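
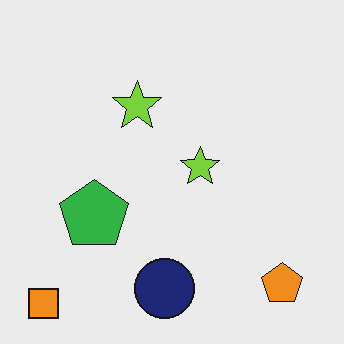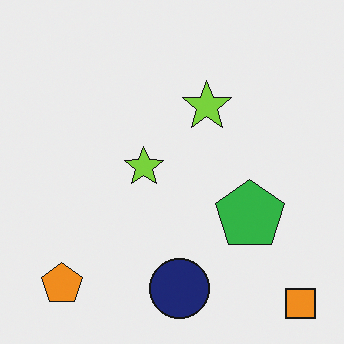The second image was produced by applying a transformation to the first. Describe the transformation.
It was flipped horizontally (left ↔ right).

The orange square is in the bottom-left of the first image and the bottom-right of the second — shapes on opposite sides of the vertical midline have swapped in a mirror flip.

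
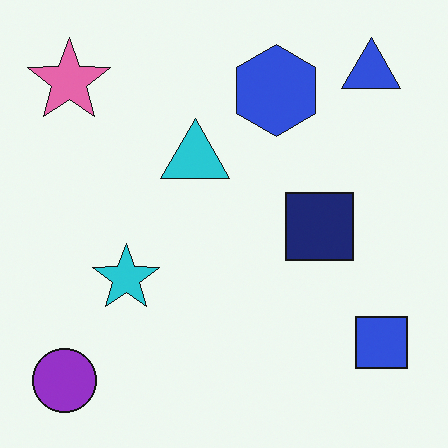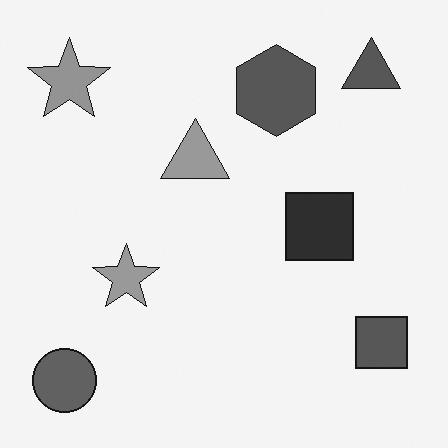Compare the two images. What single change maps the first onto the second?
This is the original image converted to grayscale.

All color is removed — every shape is now a shade of grey.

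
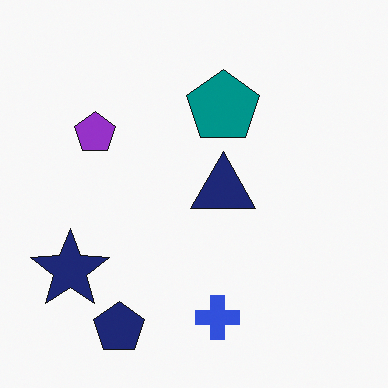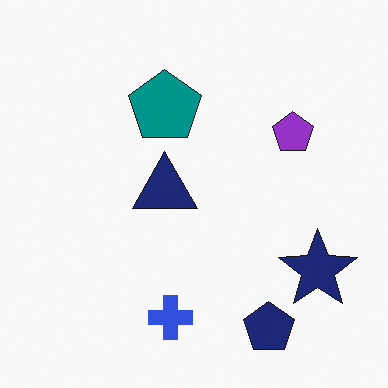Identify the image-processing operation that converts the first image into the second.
This is the original image flipped horizontally (left ↔ right).

The navy star is in the bottom-left of the first image and the bottom-right of the second — shapes on opposite sides of the vertical midline have swapped in a mirror flip.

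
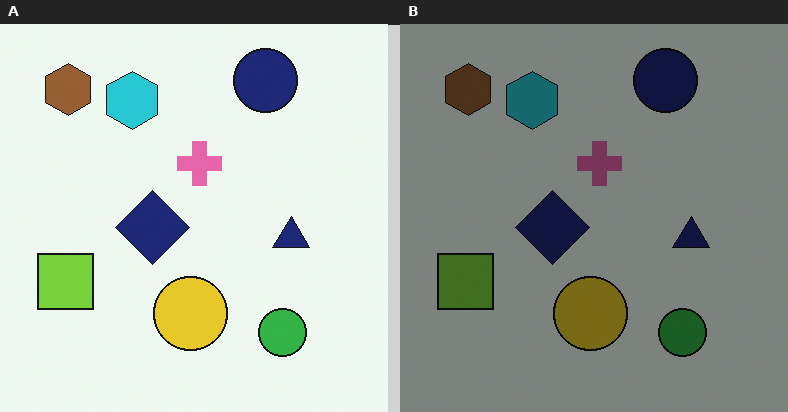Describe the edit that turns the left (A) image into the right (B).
Darkened a lot.

Every pixel — background and shapes alike — is uniformly darkened.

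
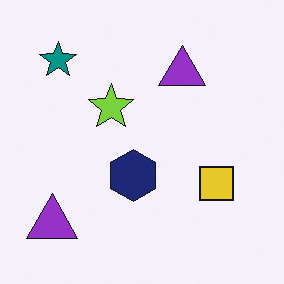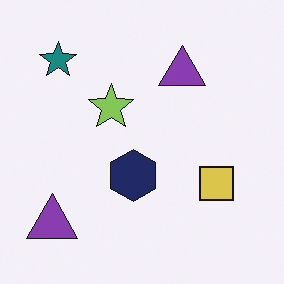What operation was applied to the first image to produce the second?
This is the original image slightly desaturated.

All colors are more muted and greyish — a global saturation change.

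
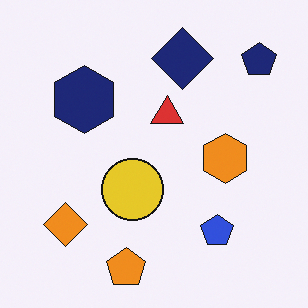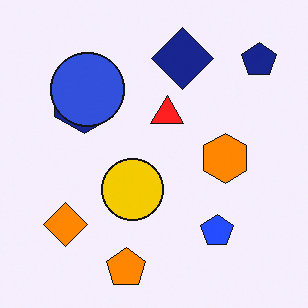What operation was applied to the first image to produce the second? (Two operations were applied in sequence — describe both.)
The transformation is: slightly oversaturated, then overlaid with an additional blue circle.

All colors are more vivid — a global saturation change. A blue circle appears in the second image that is absent from the first.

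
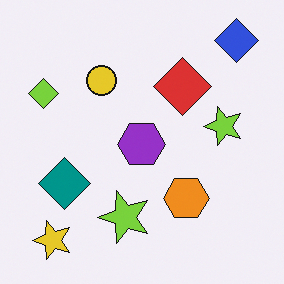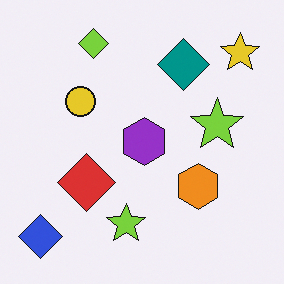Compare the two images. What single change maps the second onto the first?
It was transposed (reflected across the top-left ↔ bottom-right diagonal).

Shapes have swapped their row and column positions — what was in the top-right is now in the bottom-left — a diagonal reflection.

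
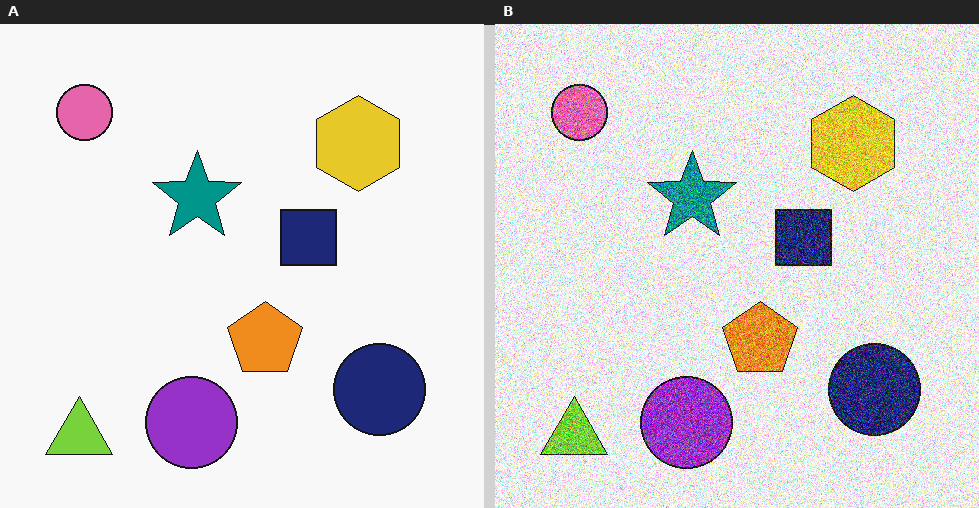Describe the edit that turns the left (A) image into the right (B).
The transformation is: degraded with strong gaussian noise.

Random speckle covers the whole image, including the flat background.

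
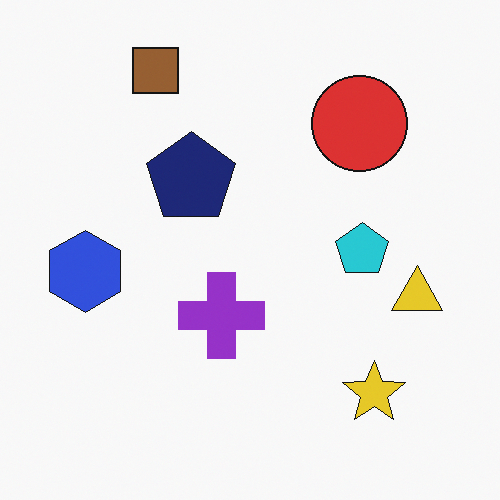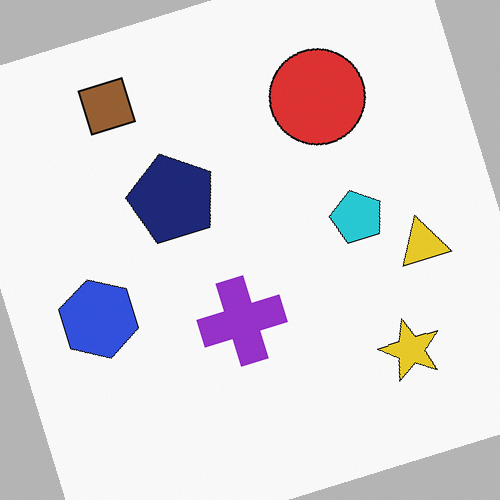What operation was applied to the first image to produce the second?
The second image is the first rotated counter-clockwise by a moderate amount.

Every shape is tilted by the same angle and the image corners show triangular fill wedges — a whole-image rotation by a non-right angle.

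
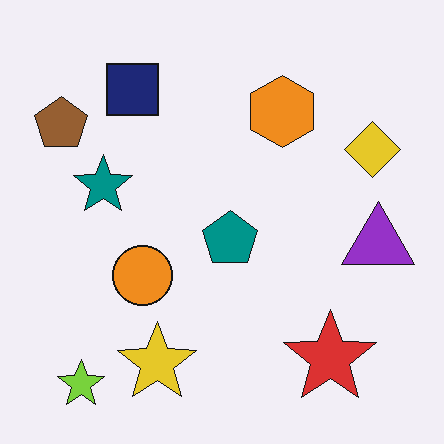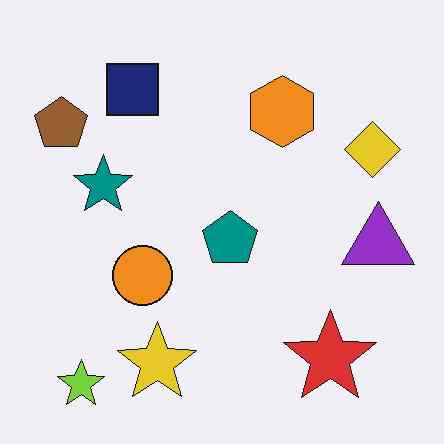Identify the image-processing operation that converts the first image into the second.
JPEG-compressed with visible artifacts.

Blocky 8×8 compression artifacts appear around shape edges and the flat background shows ringing — characteristic JPEG degradation.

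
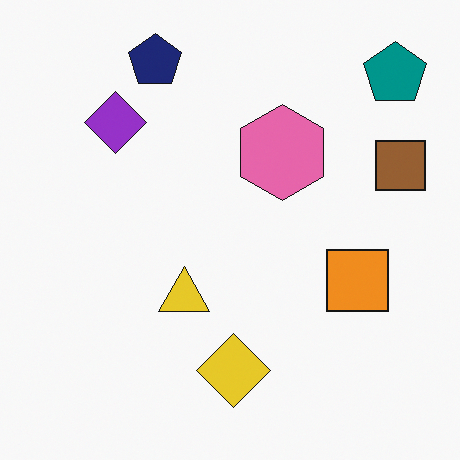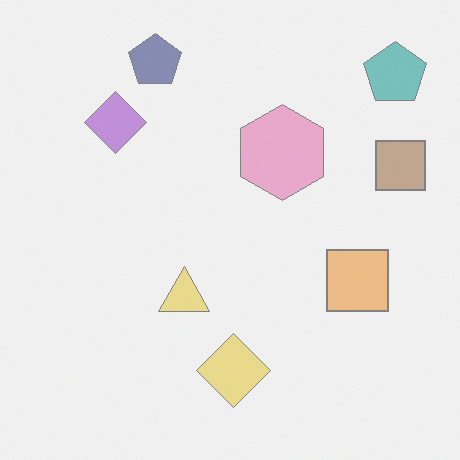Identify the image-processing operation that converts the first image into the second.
The image was washed out (contrast reduced).

Tones are pushed toward mid-grey across the whole image — a global contrast change.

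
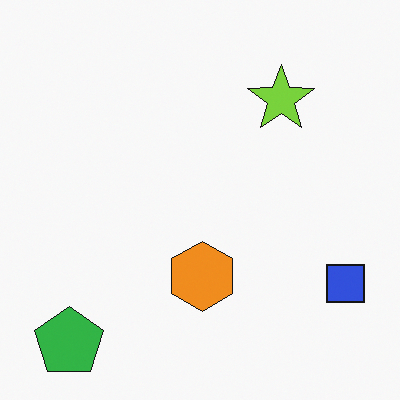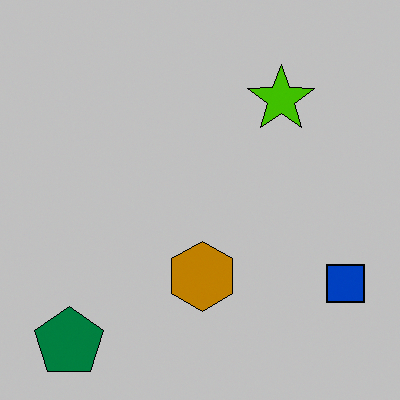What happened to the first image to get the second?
It was heavily posterized to just a handful of flat colors.

Each flat color has snapped to a coarser quantized level — most visibly, the near-white background has dropped to a flat grey.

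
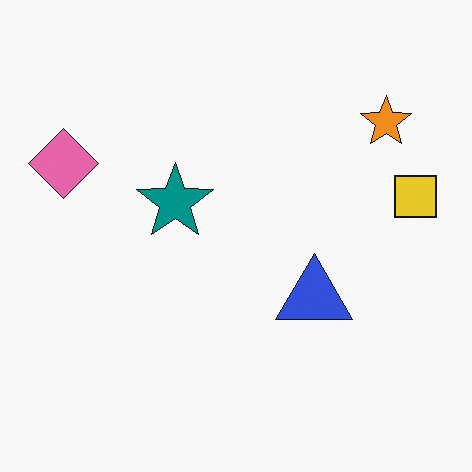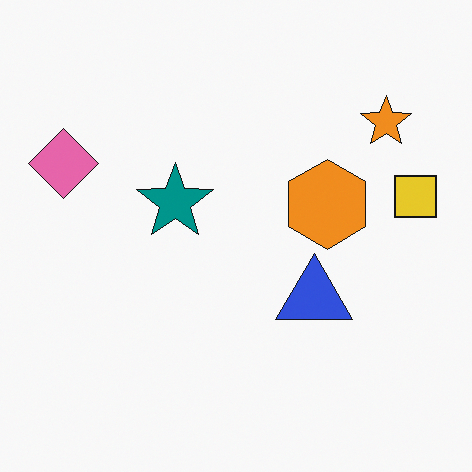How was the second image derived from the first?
It was overlaid with an additional orange hexagon.

An orange hexagon appears in the second image that is absent from the first.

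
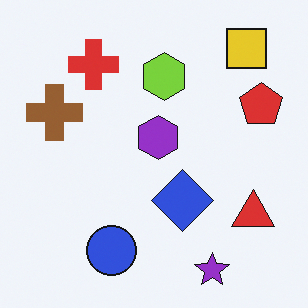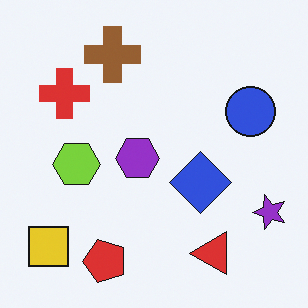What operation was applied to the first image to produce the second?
This is the original image transposed (reflected across the top-left ↔ bottom-right diagonal).

Shapes have swapped their row and column positions — what was in the top-right is now in the bottom-left — a diagonal reflection.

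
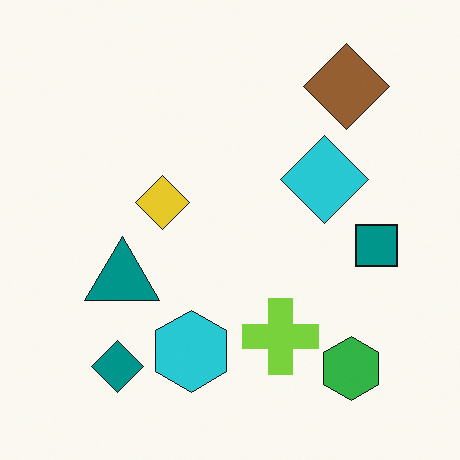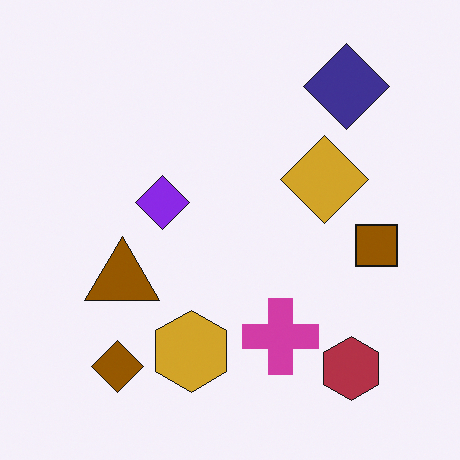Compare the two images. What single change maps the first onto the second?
Hue-shifted by a large amount.

Every shape's color has rotated by the same amount around the hue wheel — a uniform hue shift.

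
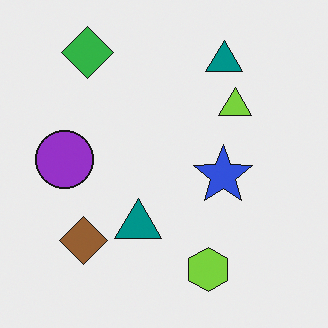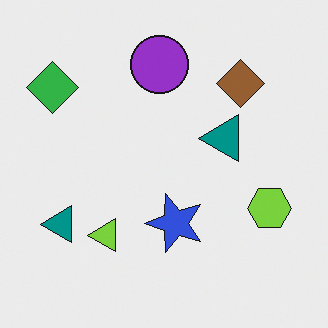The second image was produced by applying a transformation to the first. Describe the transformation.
It was transposed (reflected across the top-left ↔ bottom-right diagonal).

Shapes have swapped their row and column positions — what was in the top-right is now in the bottom-left — a diagonal reflection.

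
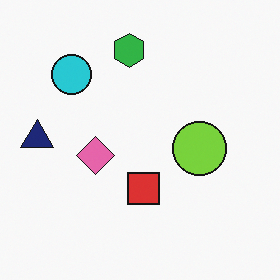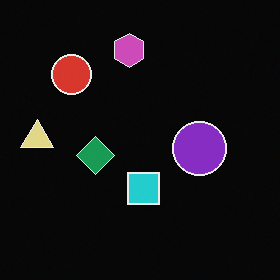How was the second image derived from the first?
The second image is the first color-inverted (negative).

The light background has become dark and every shape's color is its complement — a photographic negative.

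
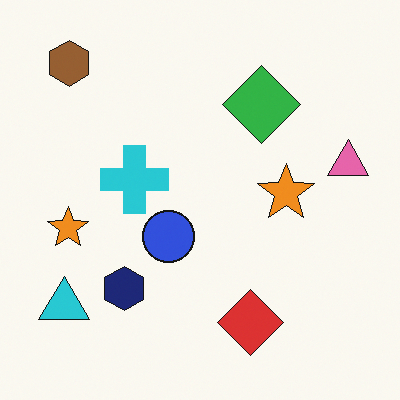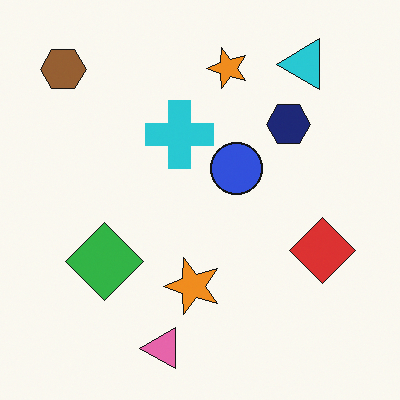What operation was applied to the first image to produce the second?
Transposed (reflected across the top-left ↔ bottom-right diagonal).

Shapes have swapped their row and column positions — what was in the top-right is now in the bottom-left — a diagonal reflection.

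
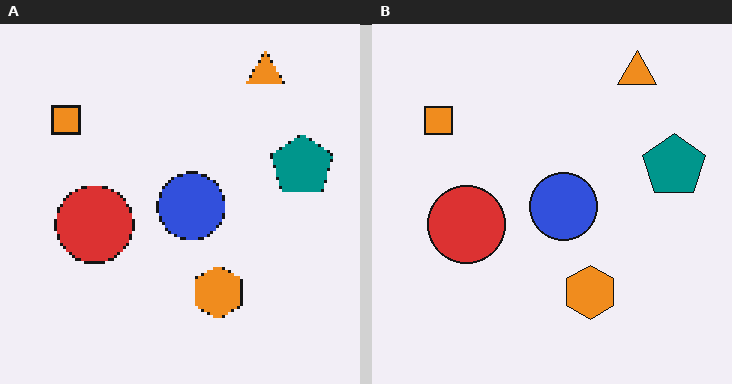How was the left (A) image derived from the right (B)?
It was mildly pixelated.

Shapes are reduced to large square blocks; fine edges and outlines are lost — a downscale-then-upscale (mosaic) effect.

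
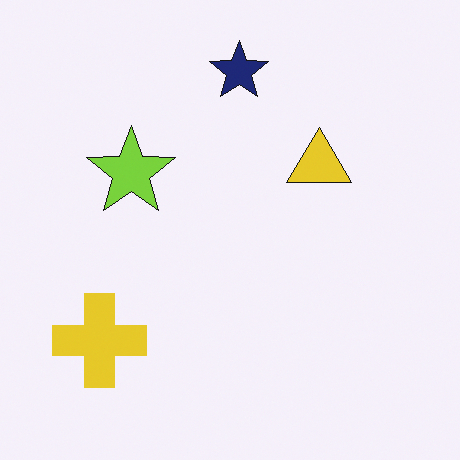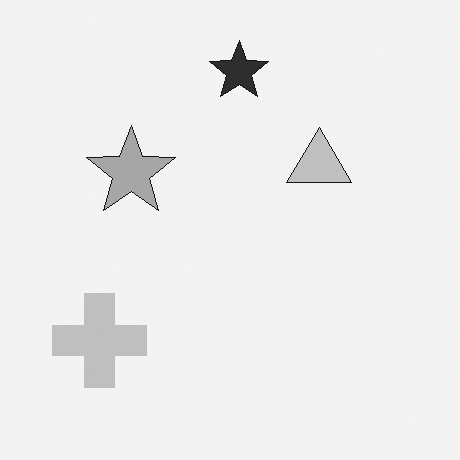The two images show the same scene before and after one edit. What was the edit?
The transformation is: converted to grayscale.

All color is removed — every shape is now a shade of grey.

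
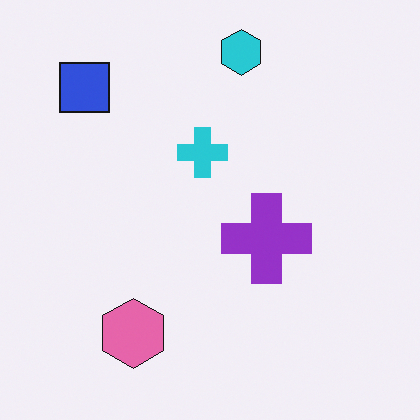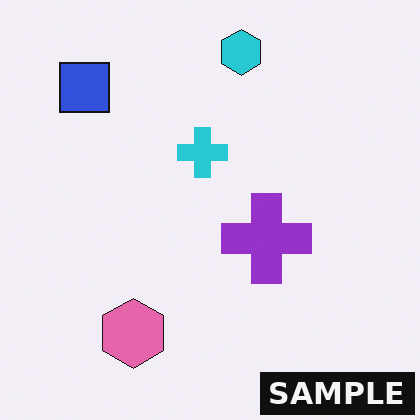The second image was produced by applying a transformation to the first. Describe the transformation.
Watermarked with the text "SAMPLE" in the lower-right corner.

A dark label reading "SAMPLE" appears in the lower-right corner.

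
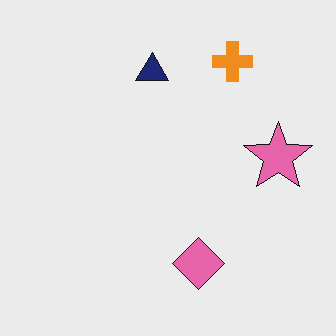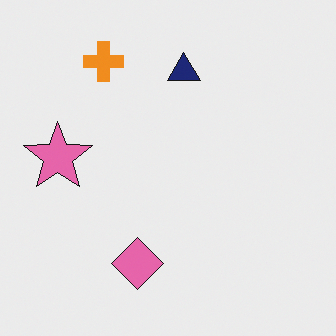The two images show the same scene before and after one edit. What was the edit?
It was flipped horizontally (left ↔ right).

The pink star is in the right of the first image and the left of the second — shapes on opposite sides of the vertical midline have swapped in a mirror flip.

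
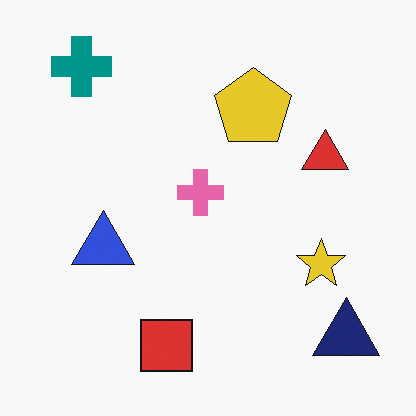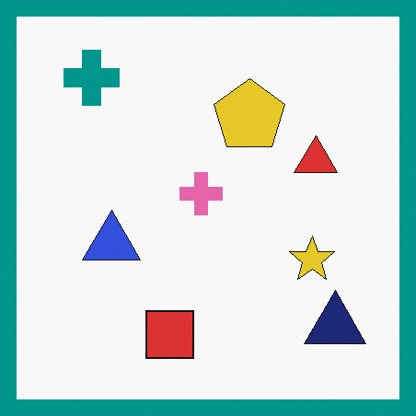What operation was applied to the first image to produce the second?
The second image is the first framed with a teal border.

A solid teal frame runs around the edge of the second image, with the content slightly shrunk inside it.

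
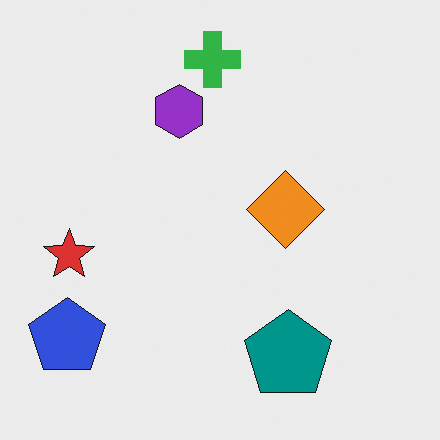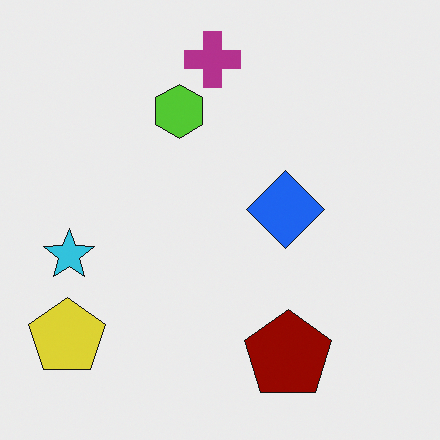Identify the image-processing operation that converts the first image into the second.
It was hue-shifted by a large amount.

Every shape's color has rotated by the same amount around the hue wheel — a uniform hue shift.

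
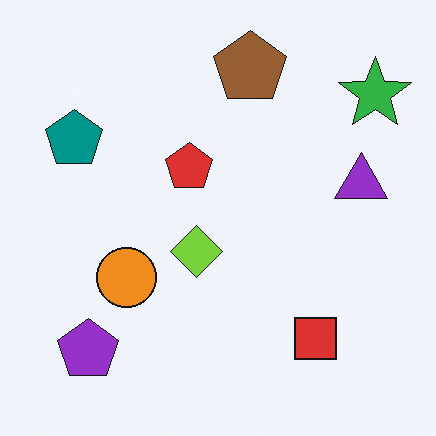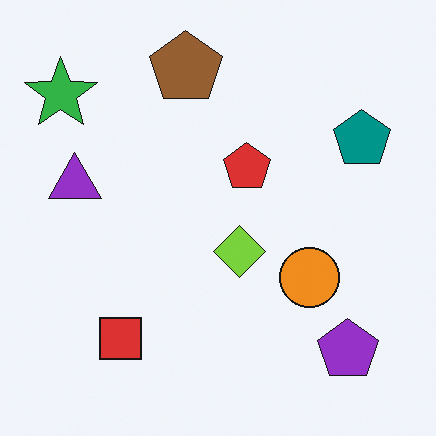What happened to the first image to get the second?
The image was flipped horizontally (left ↔ right).

The green star is in the top-right of the first image and the top-left of the second — shapes on opposite sides of the vertical midline have swapped in a mirror flip.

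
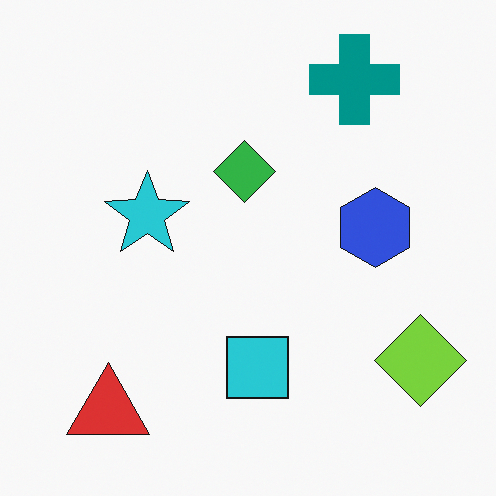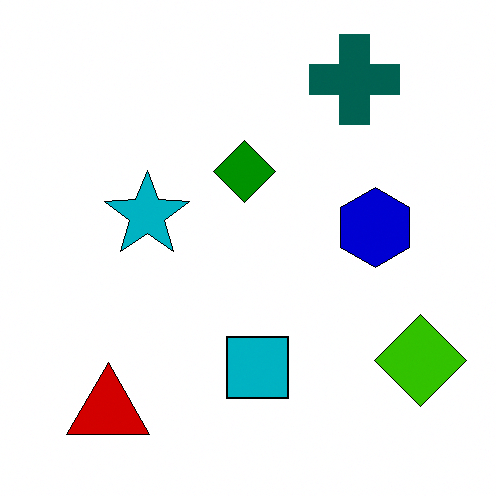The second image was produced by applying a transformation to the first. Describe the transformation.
It was given much higher contrast.

Tones are pushed away from mid-grey across the whole image — a global contrast change.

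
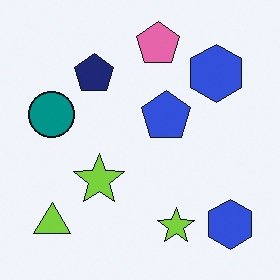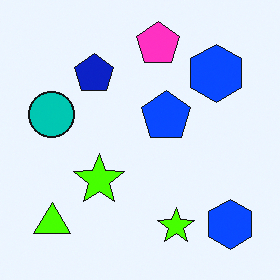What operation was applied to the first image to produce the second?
Heavily oversaturated.

All colors are more vivid — a global saturation change.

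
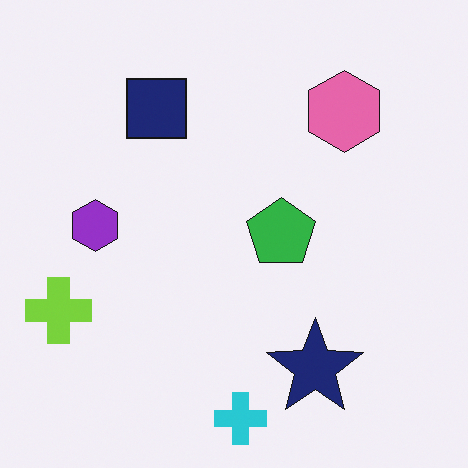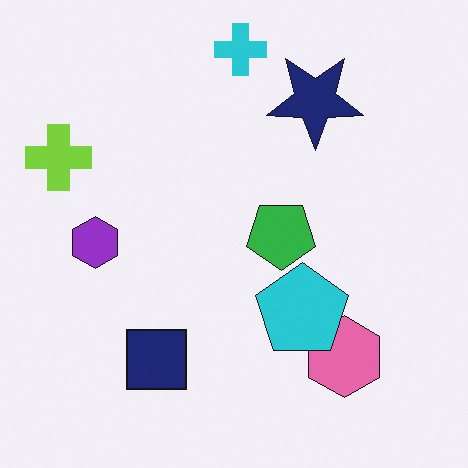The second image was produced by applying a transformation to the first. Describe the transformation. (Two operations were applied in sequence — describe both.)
This is the original image flipped vertically (top ↔ bottom), then overlaid with an additional cyan pentagon.

The cyan cross is in the bottom of the first image and the top of the second — shapes on opposite sides of the horizontal midline have swapped in a mirror flip. A cyan pentagon appears in the second image that is absent from the first.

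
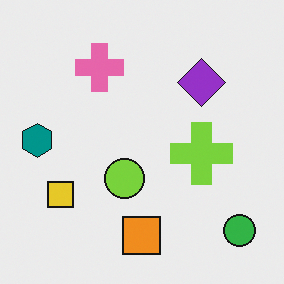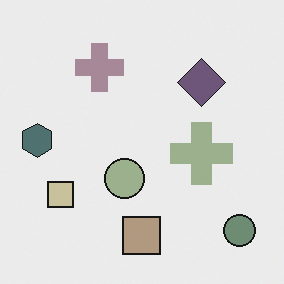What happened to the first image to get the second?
Heavily desaturated.

All colors are more muted and greyish — a global saturation change.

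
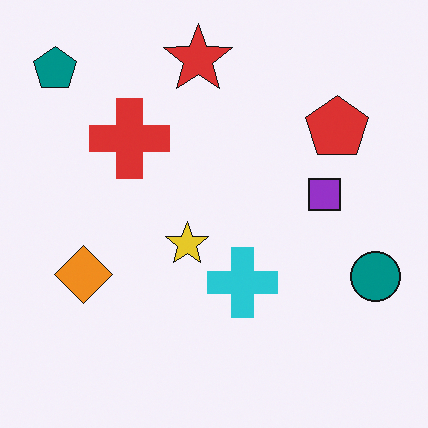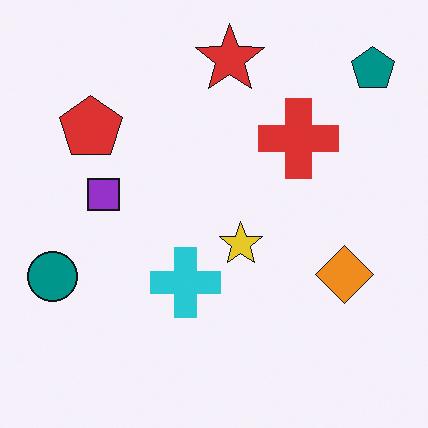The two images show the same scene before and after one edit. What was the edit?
The second image is the first flipped horizontally (left ↔ right).

The teal circle is in the right of the first image and the left of the second — shapes on opposite sides of the vertical midline have swapped in a mirror flip.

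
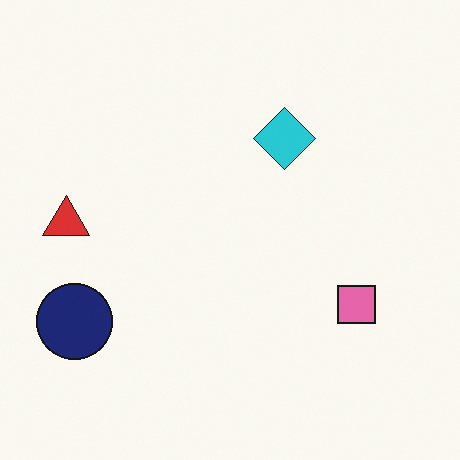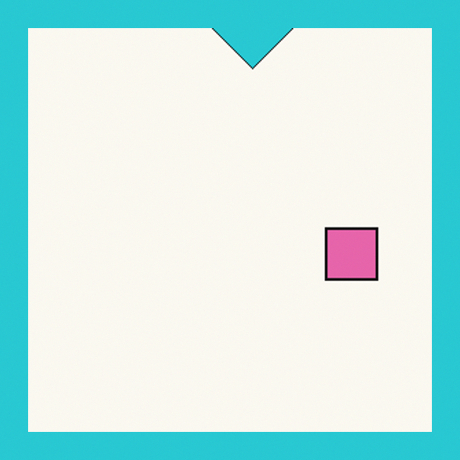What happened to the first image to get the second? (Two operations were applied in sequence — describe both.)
The image was cropped to a modestly smaller region and rescaled, then framed with a cyan border.

The visible shapes are larger and the field of view is narrower; shapes near the original edges may be partly or wholly outside the frame — a crop-and-rescale. A solid cyan frame runs around the edge of the second image, with the content slightly shrunk inside it.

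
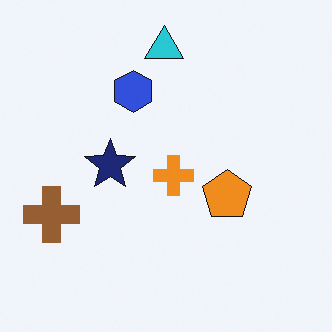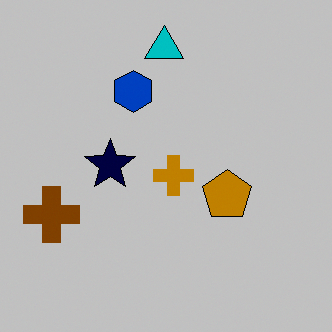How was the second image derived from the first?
The second image is the first heavily posterized to just a handful of flat colors.

Each flat color has snapped to a coarser quantized level — most visibly, the near-white background has dropped to a flat grey.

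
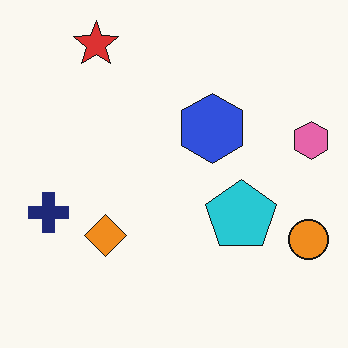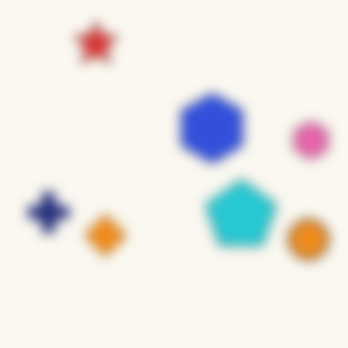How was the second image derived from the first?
This is the original image strongly gaussian-blurred.

Shape edges and outlines are uniformly softened across the whole image.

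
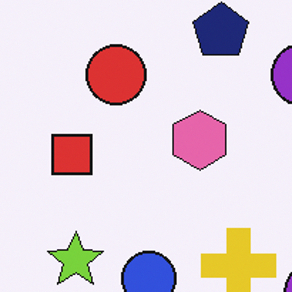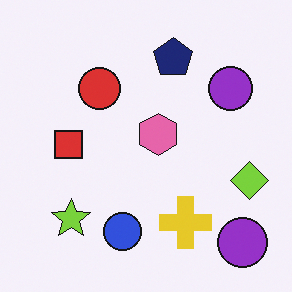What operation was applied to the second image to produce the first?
The image was cropped to a modestly smaller region and rescaled.

The visible shapes are larger and the field of view is narrower; shapes near the original edges may be partly or wholly outside the frame — a crop-and-rescale.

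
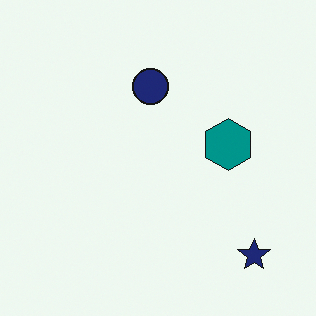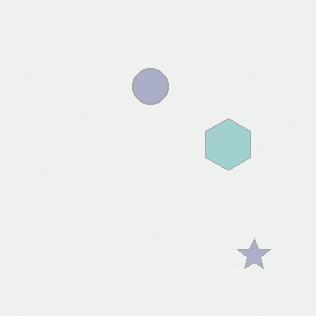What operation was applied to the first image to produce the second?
The image was given much lower contrast.

Tones are pushed toward mid-grey across the whole image — a global contrast change.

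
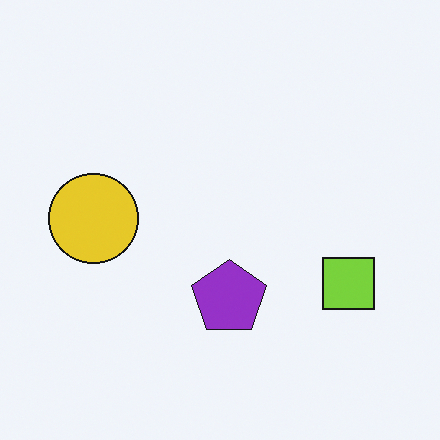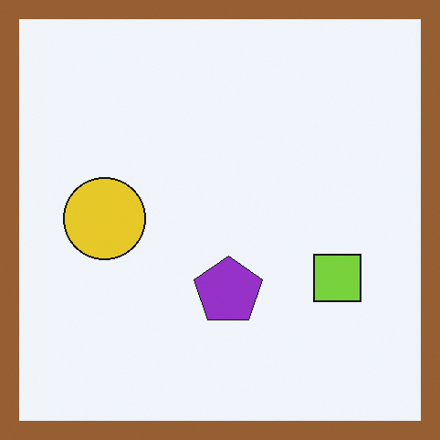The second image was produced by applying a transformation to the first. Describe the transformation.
The transformation is: framed with a brown border.

A solid brown frame runs around the edge of the second image, with the content slightly shrunk inside it.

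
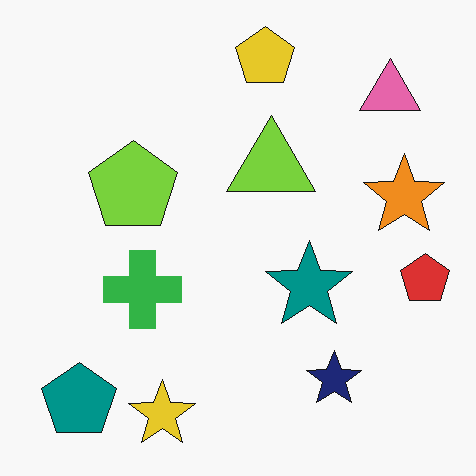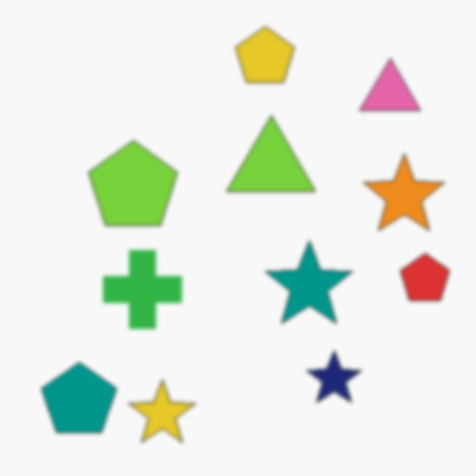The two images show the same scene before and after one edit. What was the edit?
The transformation is: given a subtle gaussian blur.

Shape edges and outlines are uniformly softened across the whole image.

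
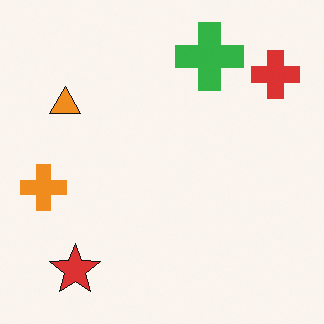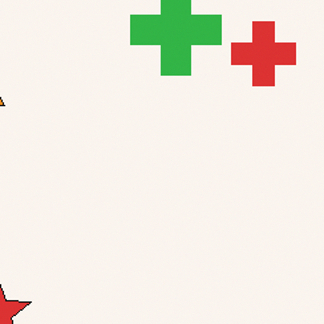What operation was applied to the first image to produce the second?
This is the original image cropped to a modestly smaller region and rescaled.

The visible shapes are larger and the field of view is narrower; shapes near the original edges may be partly or wholly outside the frame — a crop-and-rescale.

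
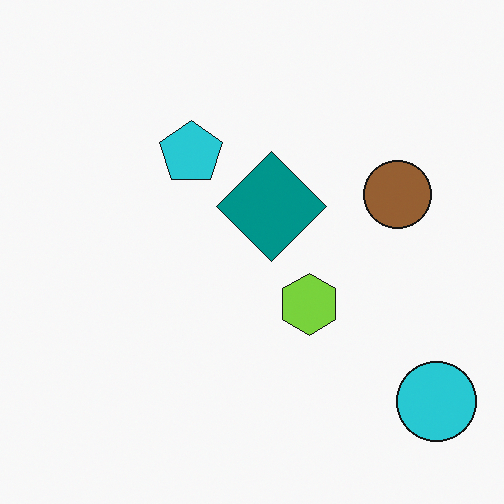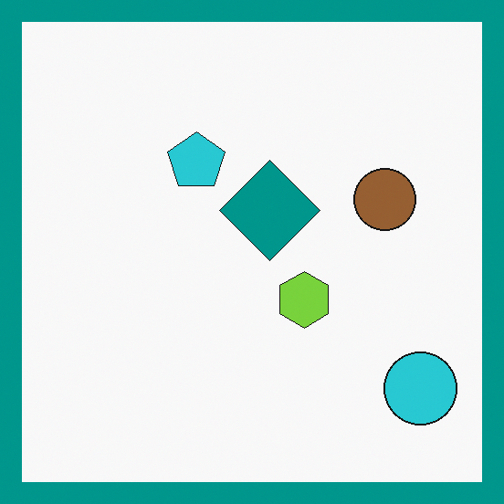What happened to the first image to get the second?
Framed with a teal border.

A solid teal frame runs around the edge of the second image, with the content slightly shrunk inside it.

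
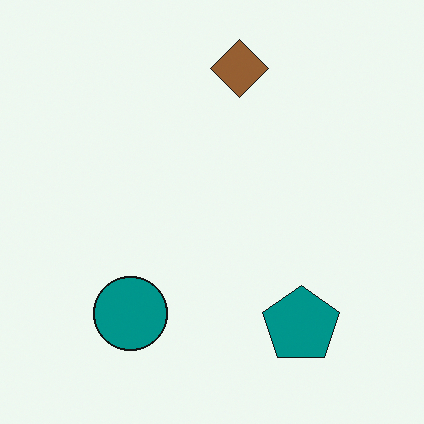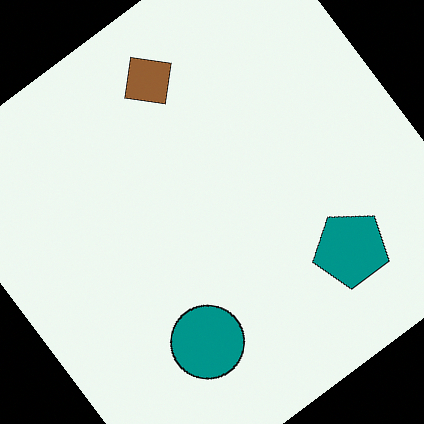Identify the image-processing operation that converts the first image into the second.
It was rotated counter-clockwise by a large amount — several tens of degrees.

Every shape is tilted by the same angle and the image corners show triangular fill wedges — a whole-image rotation by a non-right angle.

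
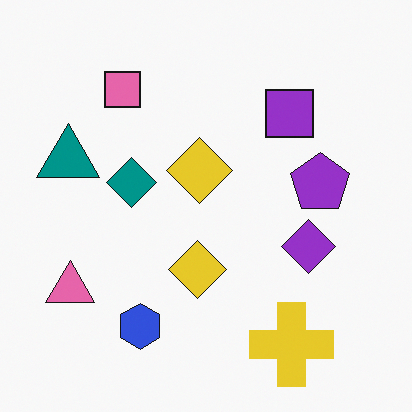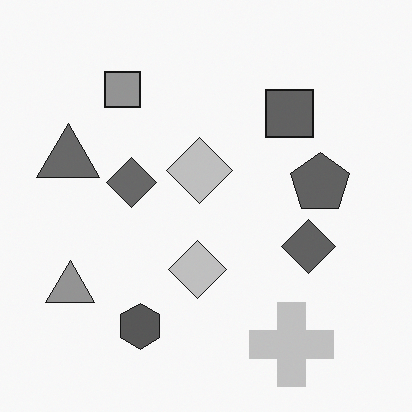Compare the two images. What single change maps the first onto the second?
The image was converted to grayscale.

All color is removed — every shape is now a shade of grey.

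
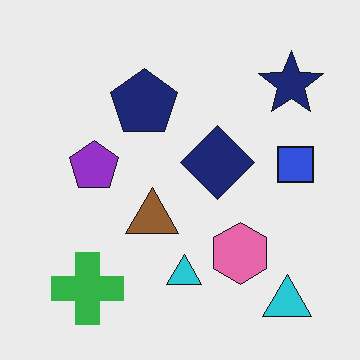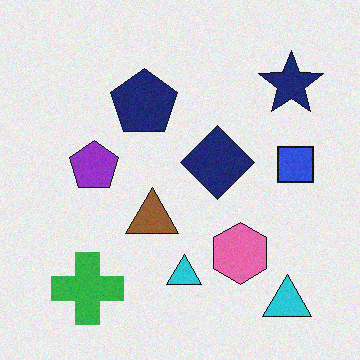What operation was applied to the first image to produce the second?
It was degraded with a light layer of grain.

Random speckle covers the whole image, including the flat background.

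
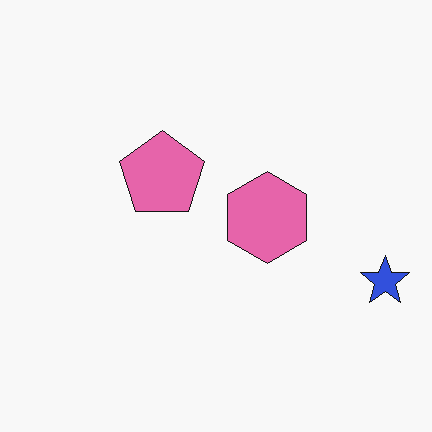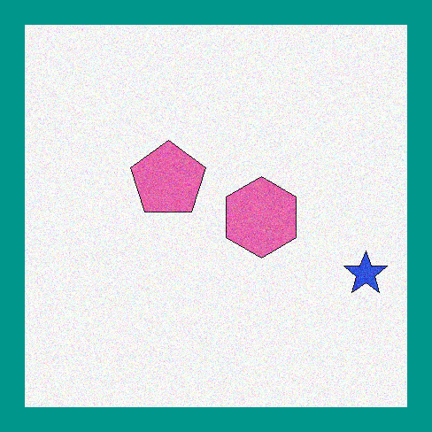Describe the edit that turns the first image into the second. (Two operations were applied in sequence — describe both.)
The second image is the first degraded with moderate additive noise, then framed with a teal border.

Random speckle covers the whole image, including the flat background. A solid teal frame runs around the edge of the second image, with the content slightly shrunk inside it.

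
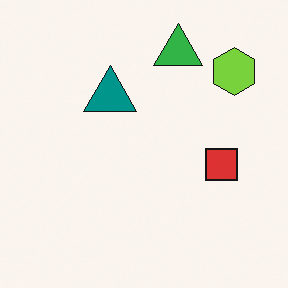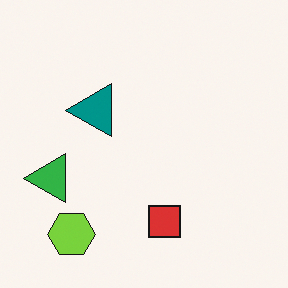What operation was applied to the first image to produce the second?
This is the original image transposed (reflected across the top-left ↔ bottom-right diagonal).

Shapes have swapped their row and column positions — what was in the top-right is now in the bottom-left — a diagonal reflection.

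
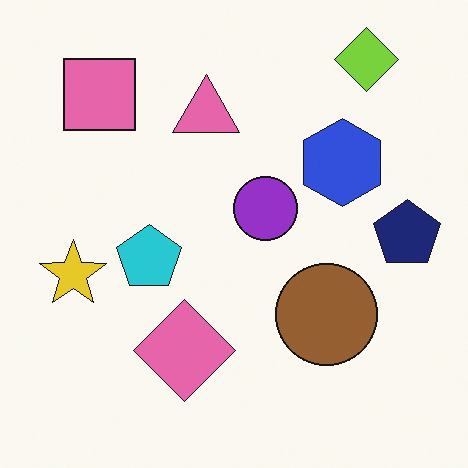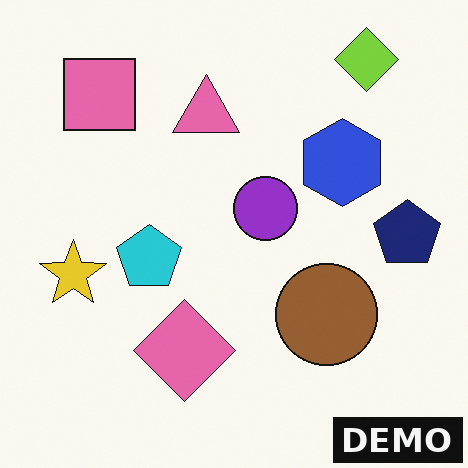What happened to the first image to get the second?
This is the original image watermarked with the text "DEMO" in the lower-right corner.

A dark label reading "DEMO" appears in the lower-right corner.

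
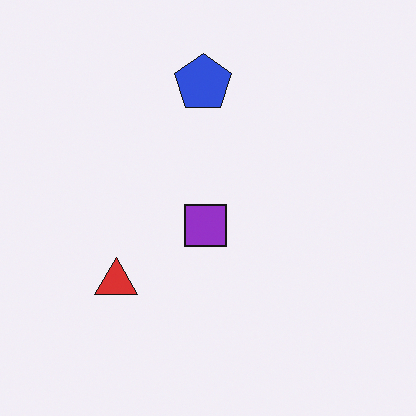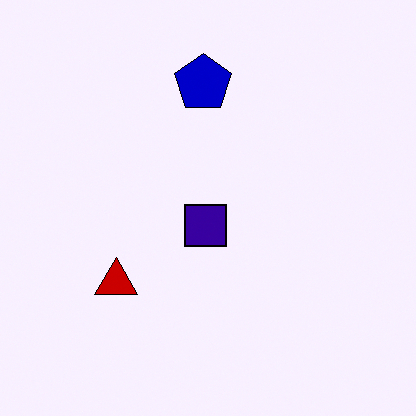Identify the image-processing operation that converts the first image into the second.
This is the original image given much higher contrast.

Tones are pushed away from mid-grey across the whole image — a global contrast change.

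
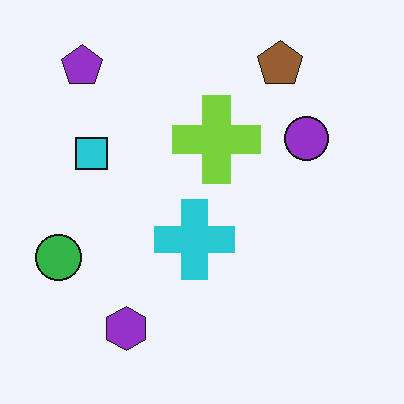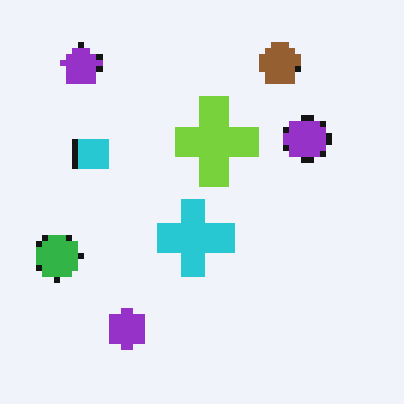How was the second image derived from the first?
It was pixelated into visible square blocks.

Shapes are reduced to large square blocks; fine edges and outlines are lost — a downscale-then-upscale (mosaic) effect.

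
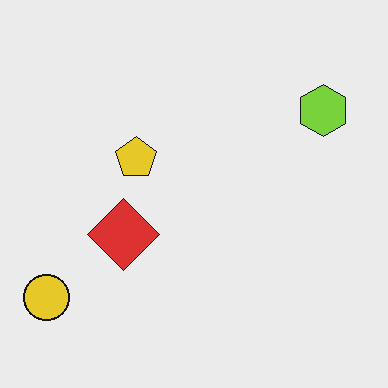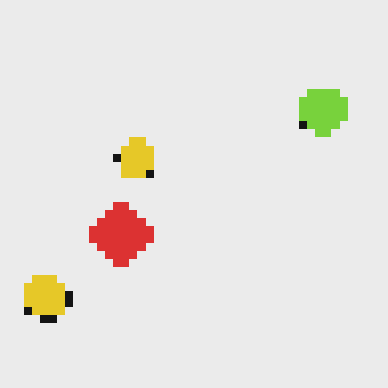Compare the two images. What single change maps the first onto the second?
Moderately pixelated.

Shapes are reduced to large square blocks; fine edges and outlines are lost — a downscale-then-upscale (mosaic) effect.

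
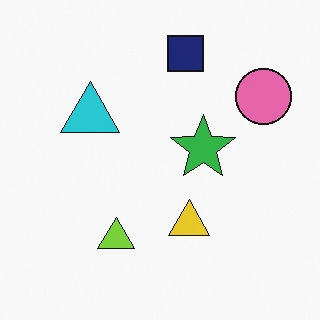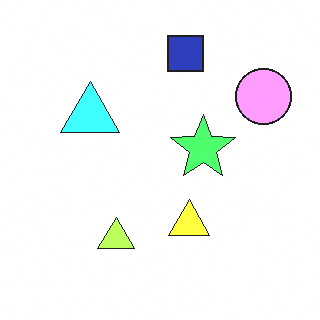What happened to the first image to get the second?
The transformation is: substantially brightened.

Every pixel — background and shapes alike — is uniformly brightened.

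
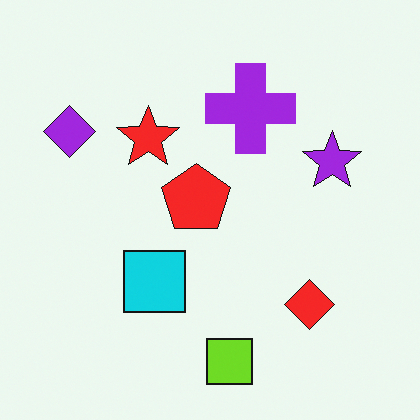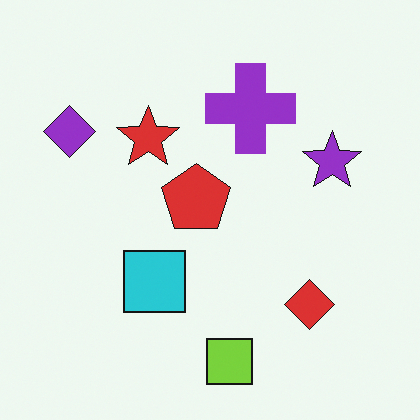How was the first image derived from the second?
The image was slightly oversaturated.

All colors are more vivid — a global saturation change.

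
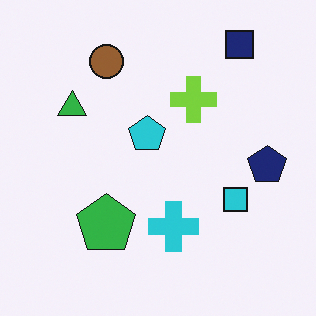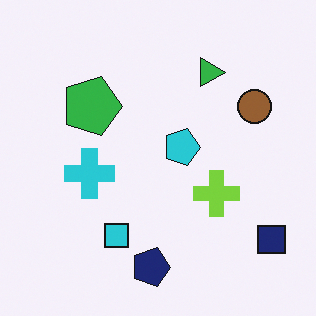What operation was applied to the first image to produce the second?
Rotated 90° clockwise.

The navy square sits in the top-right of the first image and the bottom-right of the second — consistent with a whole-image 90° clockwise rotation.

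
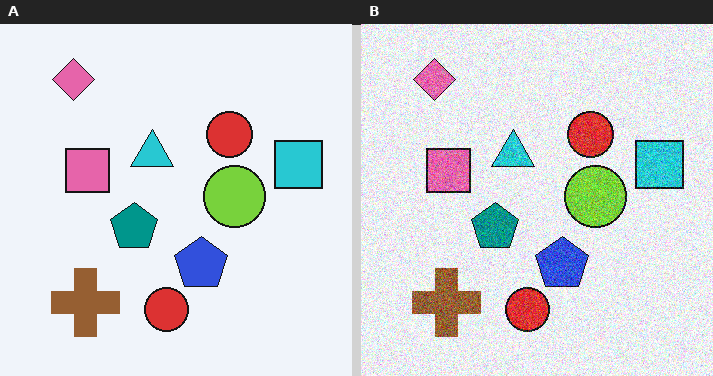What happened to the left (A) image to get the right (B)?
Degraded with strong gaussian noise.

Random speckle covers the whole image, including the flat background.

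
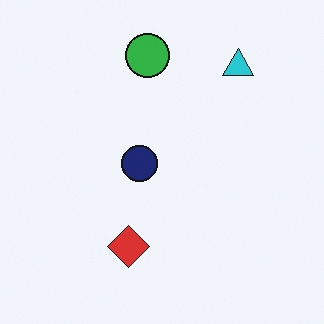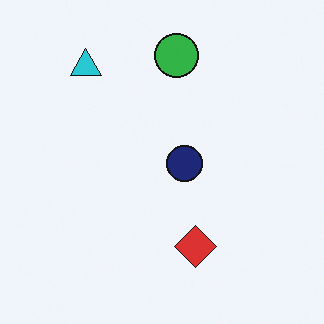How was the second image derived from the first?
Flipped horizontally (left ↔ right).

The cyan triangle is in the top-right of the first image and the top-left of the second — shapes on opposite sides of the vertical midline have swapped in a mirror flip.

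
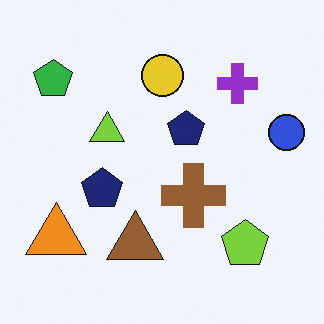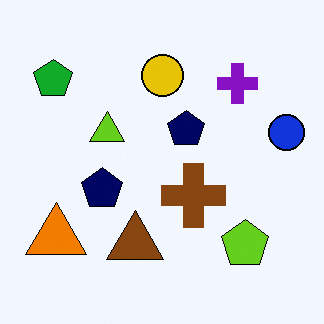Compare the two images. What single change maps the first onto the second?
The image was given slightly increased contrast.

Tones are pushed away from mid-grey across the whole image — a global contrast change.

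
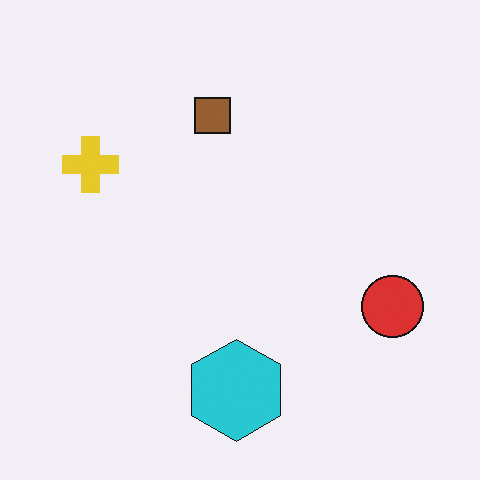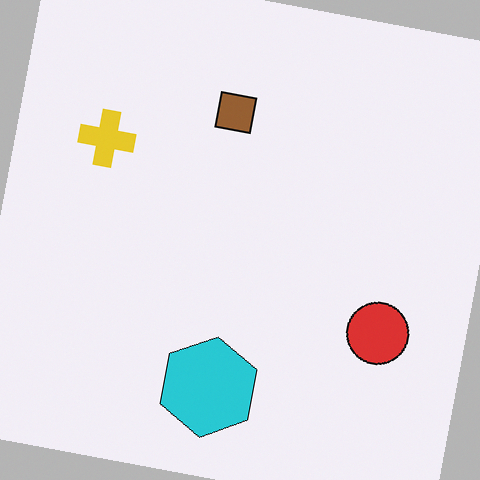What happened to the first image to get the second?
Rotated clockwise by a few degrees.

Every shape is tilted by the same angle and the image corners show triangular fill wedges — a whole-image rotation by a non-right angle.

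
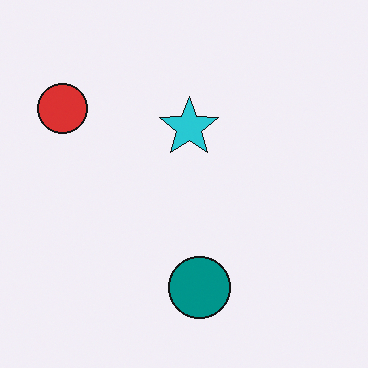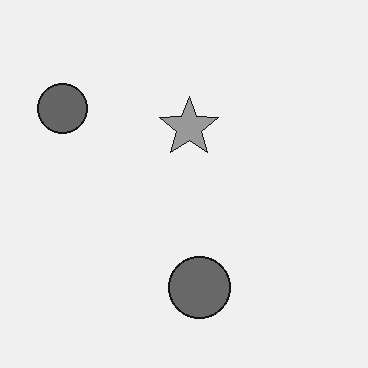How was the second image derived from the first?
The transformation is: converted to grayscale.

All color is removed — every shape is now a shade of grey.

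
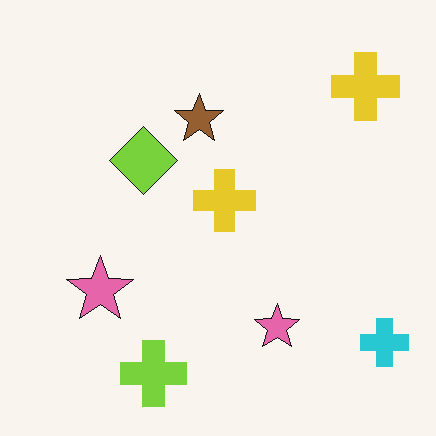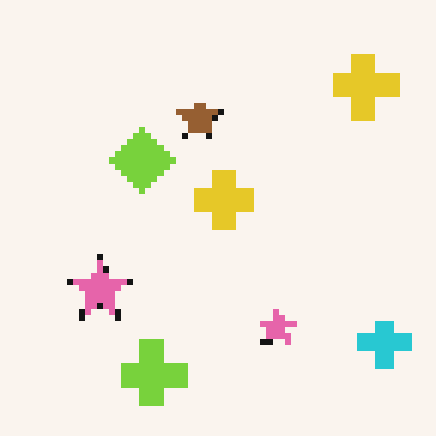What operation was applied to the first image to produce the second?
Moderately pixelated.

Shapes are reduced to large square blocks; fine edges and outlines are lost — a downscale-then-upscale (mosaic) effect.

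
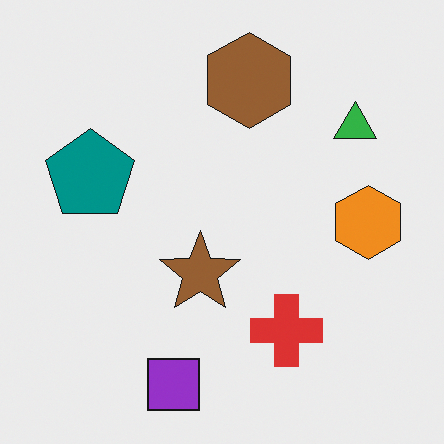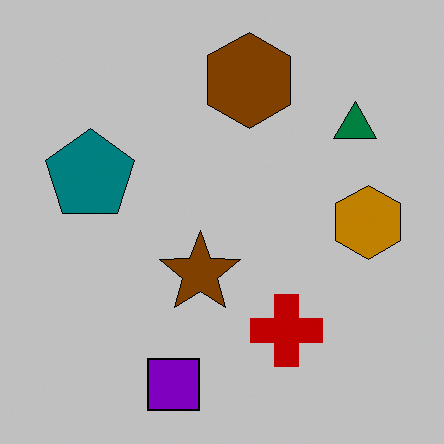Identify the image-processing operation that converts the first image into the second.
The transformation is: aggressively posterized.

Each flat color has snapped to a coarser quantized level — most visibly, the near-white background has dropped to a flat grey.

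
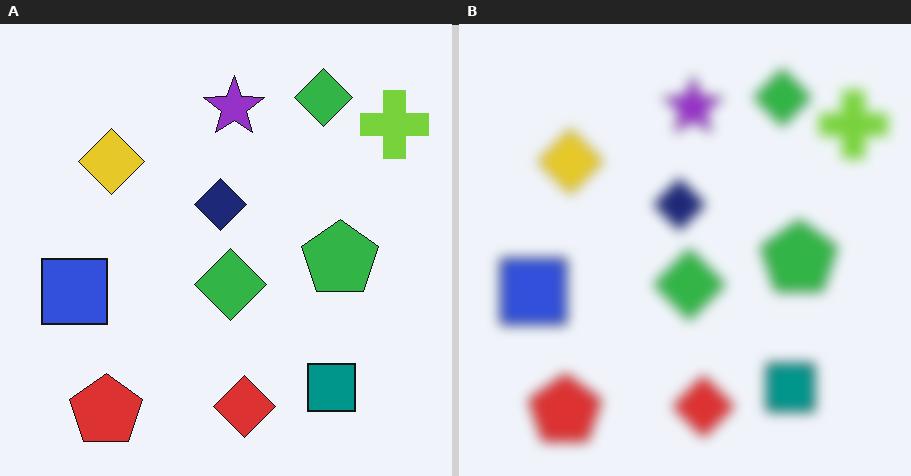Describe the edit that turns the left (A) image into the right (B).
The transformation is: strongly gaussian-blurred.

Shape edges and outlines are uniformly softened across the whole image.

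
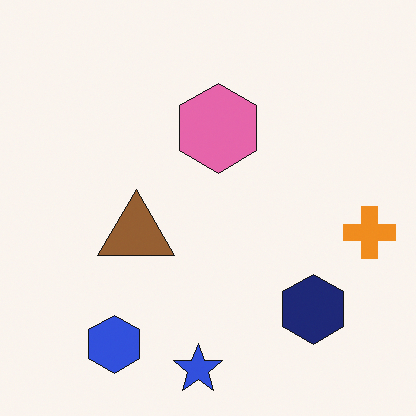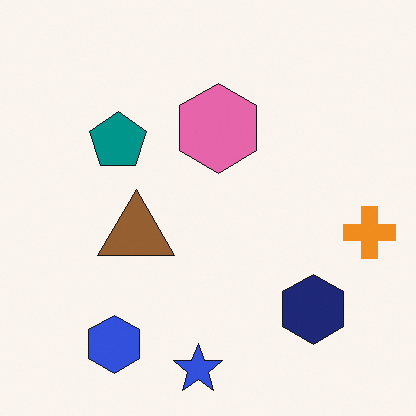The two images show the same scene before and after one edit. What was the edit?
The image was overlaid with an additional teal pentagon.

A teal pentagon appears in the second image that is absent from the first.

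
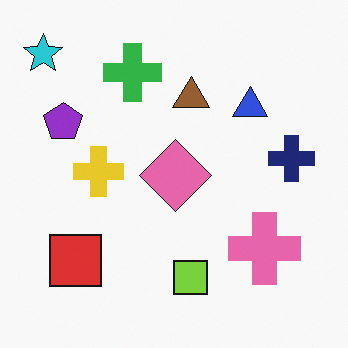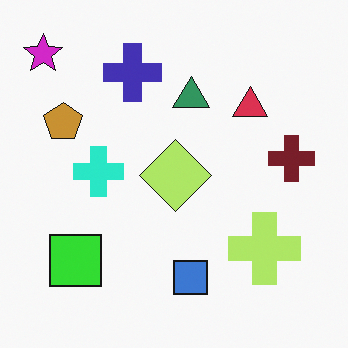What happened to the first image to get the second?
The second image is the first hue-shifted through roughly a third of the color wheel.

Every shape's color has rotated by the same amount around the hue wheel — a uniform hue shift.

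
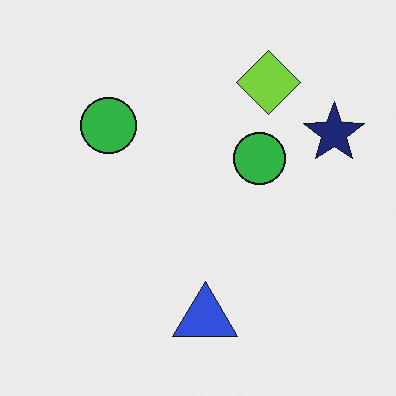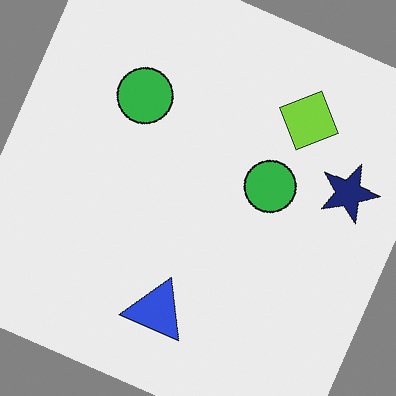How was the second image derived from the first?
It was rotated clockwise by a moderate amount.

Every shape is tilted by the same angle and the image corners show triangular fill wedges — a whole-image rotation by a non-right angle.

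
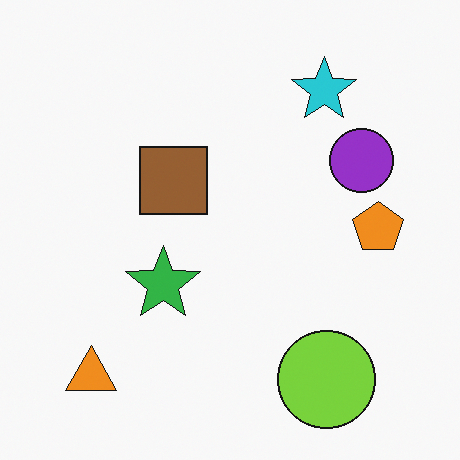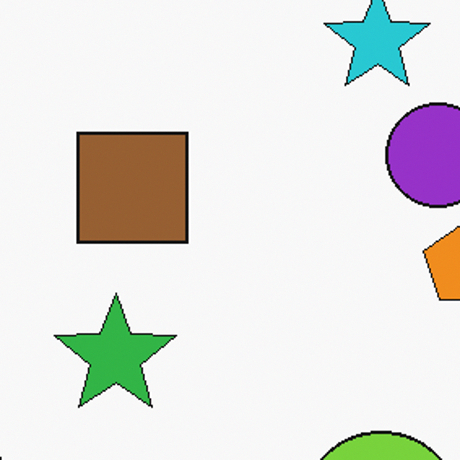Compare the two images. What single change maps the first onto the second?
The transformation is: cropped tightly and scaled back up.

The visible shapes are larger and the field of view is narrower; shapes near the original edges may be partly or wholly outside the frame — a crop-and-rescale.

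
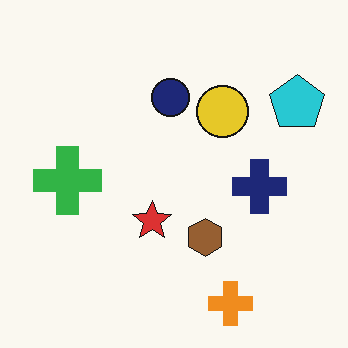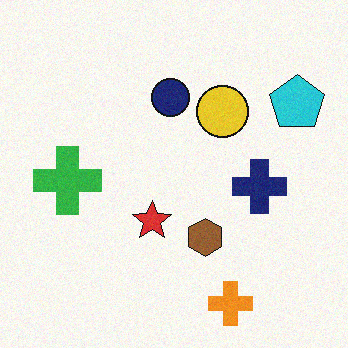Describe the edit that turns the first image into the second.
Degraded with subtle gaussian noise.

Random speckle covers the whole image, including the flat background.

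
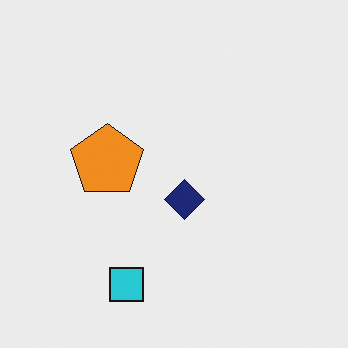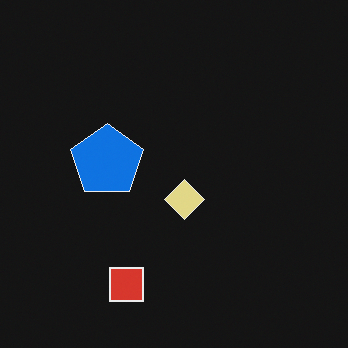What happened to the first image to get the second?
This is the original image color-inverted (negative).

The light background has become dark and every shape's color is its complement — a photographic negative.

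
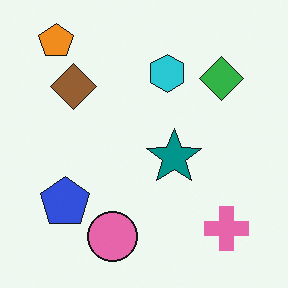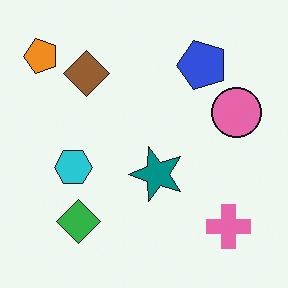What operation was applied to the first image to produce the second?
This is the original image transposed (reflected across the top-left ↔ bottom-right diagonal).

Shapes have swapped their row and column positions — what was in the top-right is now in the bottom-left — a diagonal reflection.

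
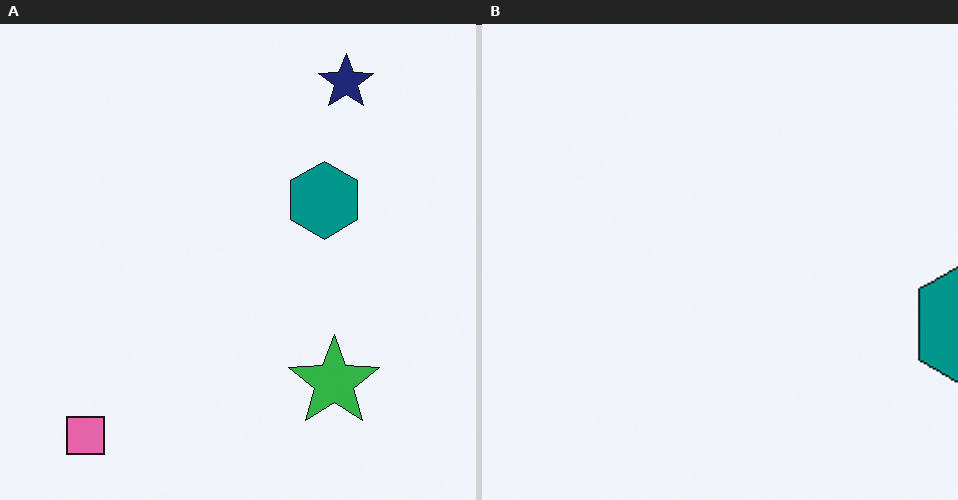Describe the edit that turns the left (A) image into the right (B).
The transformation is: cropped tightly and scaled back up.

The visible shapes are larger and the field of view is narrower; shapes near the original edges may be partly or wholly outside the frame — a crop-and-rescale.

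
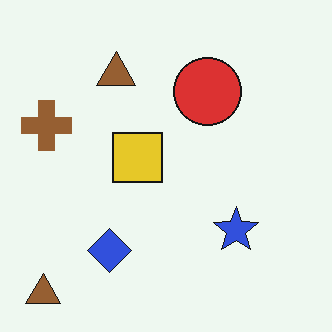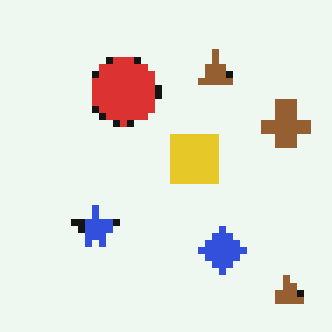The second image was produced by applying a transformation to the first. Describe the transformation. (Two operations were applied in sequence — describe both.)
The second image is the first pixelated into visible square blocks, then flipped horizontally (left ↔ right).

Shapes are reduced to large square blocks; fine edges and outlines are lost — a downscale-then-upscale (mosaic) effect. The brown cross is in the left of the first image and the right of the second — shapes on opposite sides of the vertical midline have swapped in a mirror flip.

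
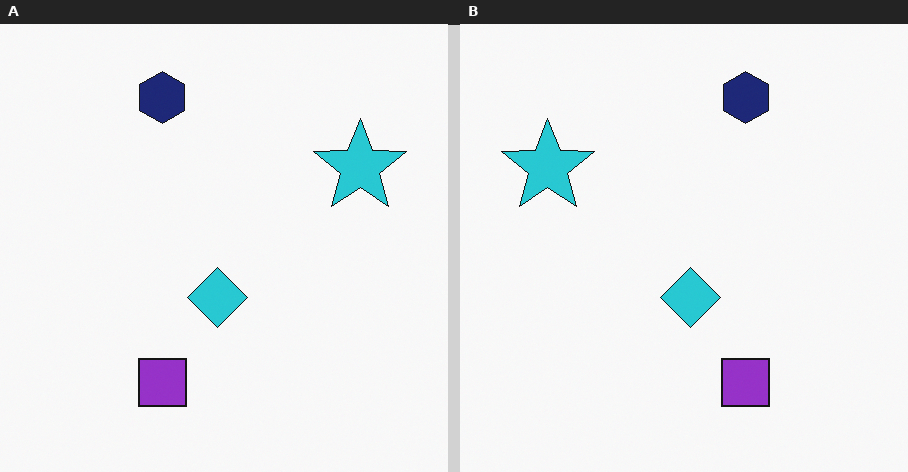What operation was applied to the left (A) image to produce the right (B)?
The transformation is: flipped horizontally (left ↔ right).

The cyan star is in the top-right of the left (A) image and the top-left of the right (B) — shapes on opposite sides of the vertical midline have swapped in a mirror flip.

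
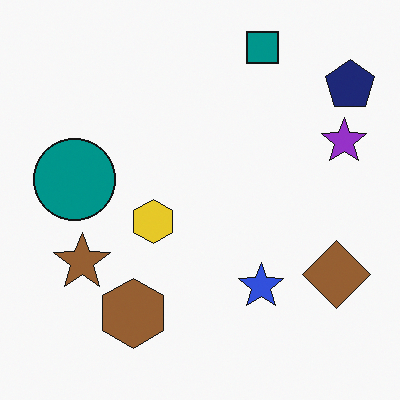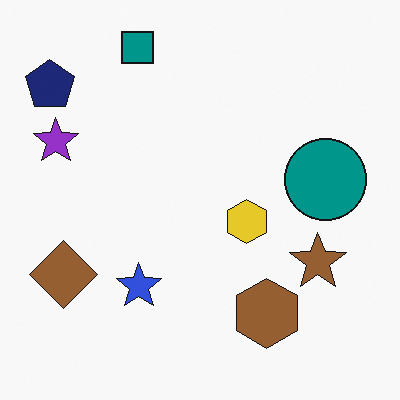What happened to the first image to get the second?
The second image is the first flipped horizontally (left ↔ right).

The navy pentagon is in the top-right of the first image and the top-left of the second — shapes on opposite sides of the vertical midline have swapped in a mirror flip.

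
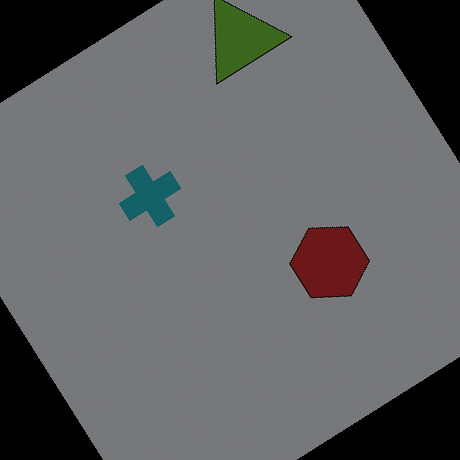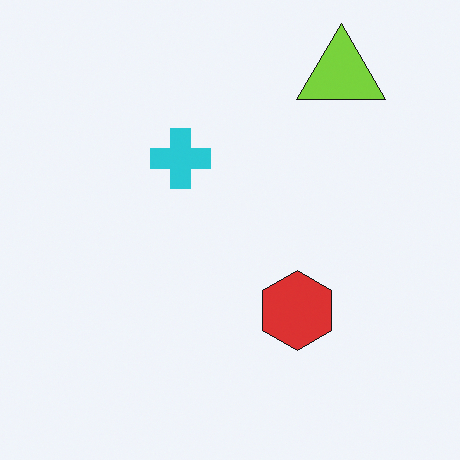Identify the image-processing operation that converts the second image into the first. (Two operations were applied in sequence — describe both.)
It was substantially darkened, then rotated counter-clockwise by a large amount — several tens of degrees.

Every pixel — background and shapes alike — is uniformly darkened. Every shape is tilted by the same angle and the image corners show triangular fill wedges — a whole-image rotation by a non-right angle.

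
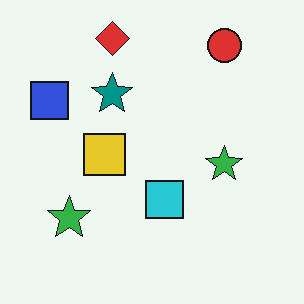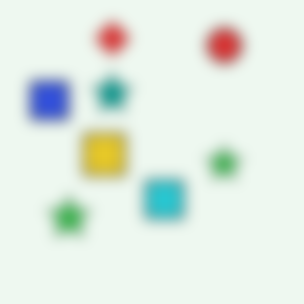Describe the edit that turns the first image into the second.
Strongly gaussian-blurred.

Shape edges and outlines are uniformly softened across the whole image.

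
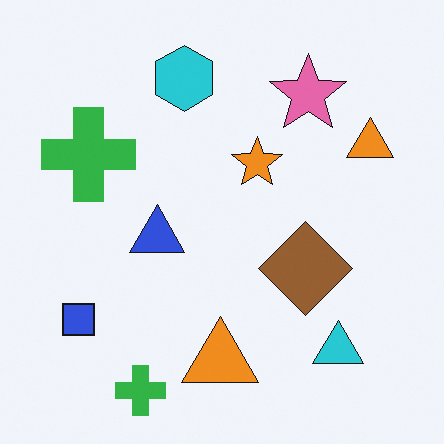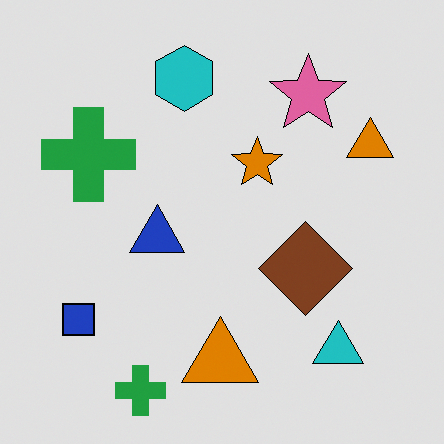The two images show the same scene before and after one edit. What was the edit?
Posterized to a reduced palette.

Each flat color has snapped to a coarser quantized level — most visibly, the near-white background has dropped to a flat grey.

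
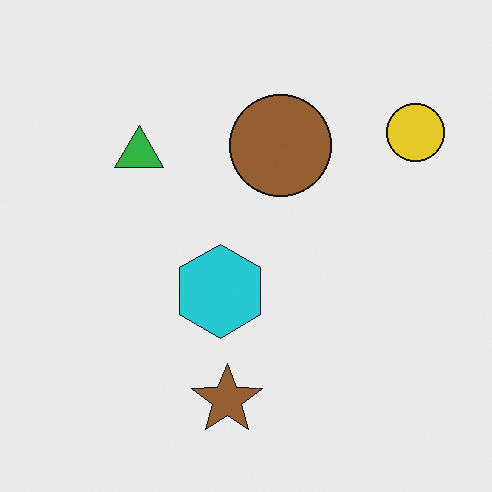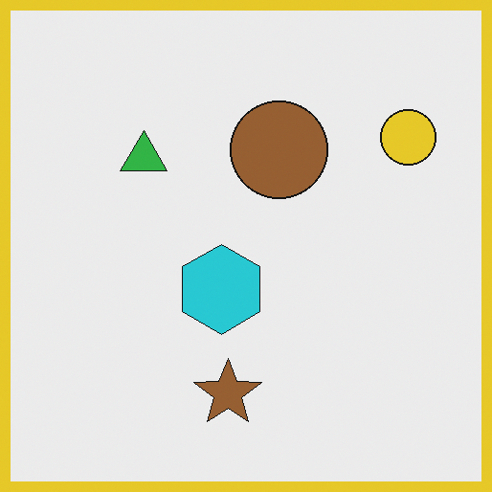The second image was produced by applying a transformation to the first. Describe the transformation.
It was framed with a yellow border.

A solid yellow frame runs around the edge of the second image, with the content slightly shrunk inside it.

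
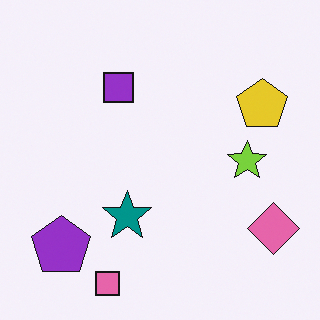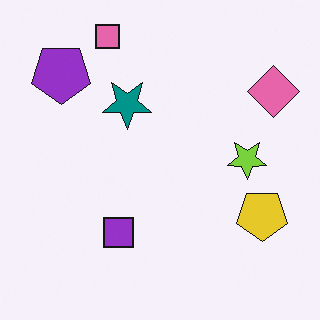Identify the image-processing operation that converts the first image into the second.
The image was flipped vertically (top ↔ bottom).

The pink square is in the bottom of the first image and the top of the second — shapes on opposite sides of the horizontal midline have swapped in a mirror flip.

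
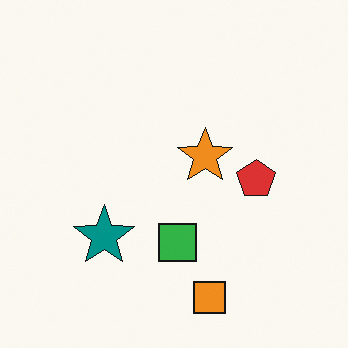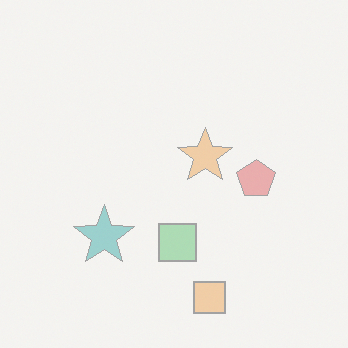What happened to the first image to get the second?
This is the original image given much lower contrast.

Tones are pushed toward mid-grey across the whole image — a global contrast change.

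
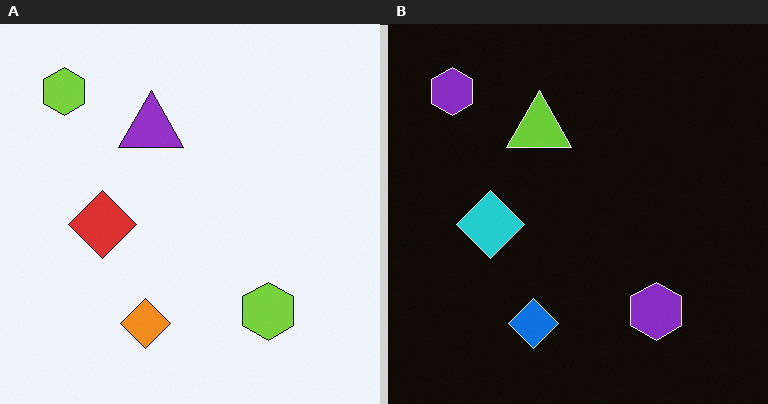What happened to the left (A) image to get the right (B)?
Color-inverted (negative).

The light background has become dark and every shape's color is its complement — a photographic negative.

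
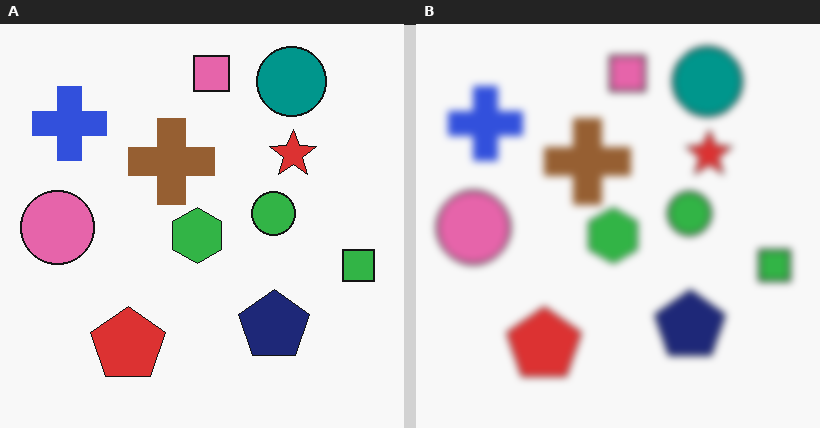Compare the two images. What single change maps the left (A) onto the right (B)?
The transformation is: noticeably gaussian-blurred.

Shape edges and outlines are uniformly softened across the whole image.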